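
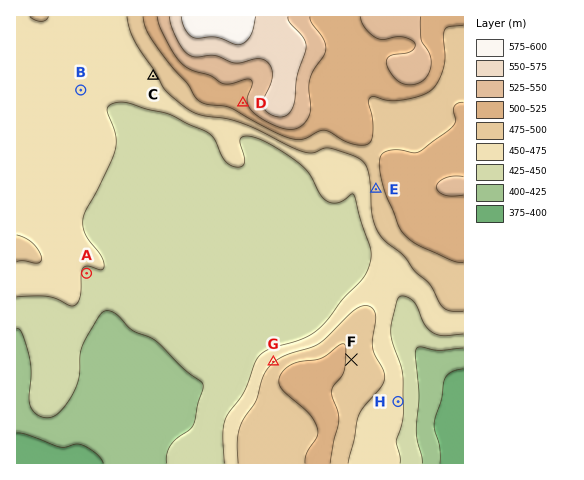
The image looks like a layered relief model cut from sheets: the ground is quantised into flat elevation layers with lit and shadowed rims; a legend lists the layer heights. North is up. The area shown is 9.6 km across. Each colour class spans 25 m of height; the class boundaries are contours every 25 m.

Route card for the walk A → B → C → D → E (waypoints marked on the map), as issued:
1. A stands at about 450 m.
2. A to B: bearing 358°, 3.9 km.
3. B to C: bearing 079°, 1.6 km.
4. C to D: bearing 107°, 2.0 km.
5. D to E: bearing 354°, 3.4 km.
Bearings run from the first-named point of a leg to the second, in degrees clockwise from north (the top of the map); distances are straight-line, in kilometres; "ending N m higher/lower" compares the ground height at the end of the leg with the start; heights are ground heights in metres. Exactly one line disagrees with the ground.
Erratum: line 5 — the bearing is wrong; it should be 123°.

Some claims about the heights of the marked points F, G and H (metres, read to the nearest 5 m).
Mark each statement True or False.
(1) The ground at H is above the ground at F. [False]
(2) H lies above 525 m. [False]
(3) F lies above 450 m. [True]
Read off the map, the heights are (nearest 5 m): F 495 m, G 475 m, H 455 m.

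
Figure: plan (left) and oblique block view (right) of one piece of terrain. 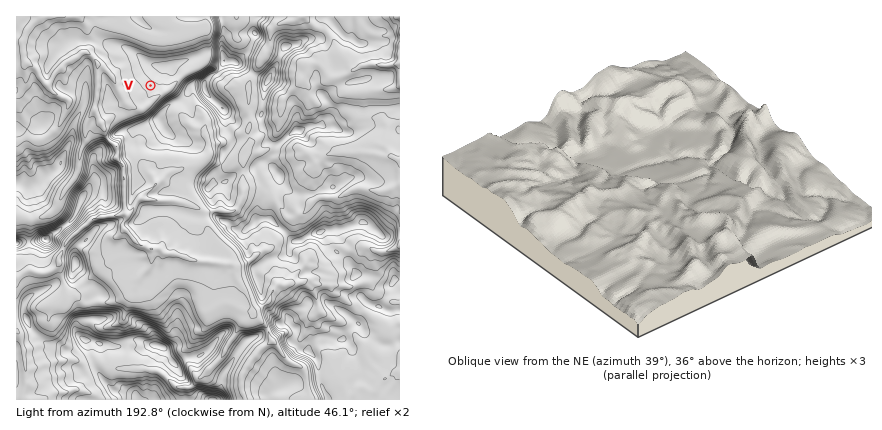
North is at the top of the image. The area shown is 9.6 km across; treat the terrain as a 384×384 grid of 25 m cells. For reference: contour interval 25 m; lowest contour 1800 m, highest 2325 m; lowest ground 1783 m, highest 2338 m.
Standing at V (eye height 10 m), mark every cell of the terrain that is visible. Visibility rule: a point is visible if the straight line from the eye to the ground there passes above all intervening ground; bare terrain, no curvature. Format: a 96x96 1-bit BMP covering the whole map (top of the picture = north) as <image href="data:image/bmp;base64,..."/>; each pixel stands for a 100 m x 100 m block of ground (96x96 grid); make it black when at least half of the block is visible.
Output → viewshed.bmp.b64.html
<image width="96" height="96" href="data:image/bmp;base64,Qk2+BAAAAAAAAD4AAAAoAAAAYAAAAGAAAAABAAEAAAAAAIAEAAATCwAAEwsAAAIAAAAAAAAA////AAAAAAAAAAAAAAAAAAAAAAAAAAAAAAAAAAAAAAAAAAAAAAAAAAAAAAAAAAAAAAAAAAAAAAAAAAAAAAAAAAAAAAAAAAAAAAAAAAAAAAAAAAAAAAAAAAAAAAAAAAAAAAAAAAAAAAAAAAAAAAAAAAAAAAAAAAAAAAAAAAAAAAAAAAAAAAAAAAAAAAAAAAAAAAAAAAAAAAAAAAAAAAAAAAAAAAAAAAAAAAAAAAAAAAAAAAAAAAAAAAAAAAAAAAAAAAAAAAAAAAAAAAAAAAAAAAAAAAAAAAAAAAAAAAAAAAAAAAAAAAAAAAAAAAAAAAAAAAAAAAAAAAAAAAAAAAAAAAAAAAAAAAAAAAAAAAAAAAAAAAAAAAAAAAAAAAAAAAAAAAAAAAAAAAAAAAAAAAAAAAAAAAAAAAAAAAAAAAAAAAAAAAAAAAAAAAAAAAAAAAAAAAAAAAAAAAAAAAAAAAAAAAAAAAAAAAAAAAAAAAAAAAAAAAAAAAAAAAAAAAAAAAAAAAAAAAAAAAAAAAAAAAAAAAAAAAAAAAAAAAAAAAAAAAAAAAAAAAAAAAAAAAAAAAAAAAAAAAAAAAAAAAAAAAAAAAAAAAAAAAAAAAAAAAAAAAAAAAAAAAAAAAAAAAAAAAAAAAAAAAAAAAABAAAAAAAAAAAAAAAAAAAAAAAAAAAAAAAAAAAAAAAAAAAAAAAAAAAAAAAAAAAAAAAAAAAAAAAAAAAAAAAAAAAAAAAAAAAAAAAAAAAAAAAAAAAAAAAAAAAAAAAAAAAAAAAAAAAAAAAAAAAAAAAAAAAAAAAAAAAAAAAAAAAAAAAAAAAAAAABAMAAAAAAAAAAAAAAgOAAAAAAAAAAAAAAAGAAAAAAAAAAAAAAACAAAAAAAAAAAAAAAAAAAAAAAAAAAAAAABgAAAAAAAAAAAAAGBgAAAAAAAAAAAAAHBAAAAAAAAAAAAAAHBAAAAAAAAAAAAAAHhgAAAAAAAAAAAAADxgAAAAAAAAAAAAADzwAAAAAAAAAAAAAB7wAAAAAAAAAAAAAB7wAAAAAAAAAAAAAB7wAAAAAAAAAAAAAA7wAAAAAAAAAAAAAA7jgAAAAAAAAAAAAA7D8AAAAAAAAAAAAAdD/gAAAAAAAAAAAAcD/4AAAAAAAAAAAAMD/8AAAAAAAAAAAAMP/+AAAAAAAAAAAAGP8fAAAAAAAAAAAAGP//gAAAAAAAAAAAGP/34EAAAAAAAAAAGPf58IAAAAAAAAAAGGf4+YAAAAAAAAAAGOf9OYAAAAAAAAAAGMf/H4AAAAAAAAAAGIP/j8AAAAAAAAAAHAB+g+AAAAAAAAAADAA8AHgAAAAAAAAADDAgADwAAAAAAAAwCDgAABwAAAAAAAAYCAAAABwAAAAAAAAOAGAAABwAAAAAAAAPwOAAAAgAAAAAAAAH4OAAAAgAAAAAAAAD/AAAAAgAAAAAAAAB8AAAAAgAAAAAAAAA4AAAAAQAAAAAAAAAQAAAAAQAAAAAAAAAAAAAAAQAAAAAAAAAAAAAAAQAAAAAAAAAAAAAAAQAAAAAAA="/>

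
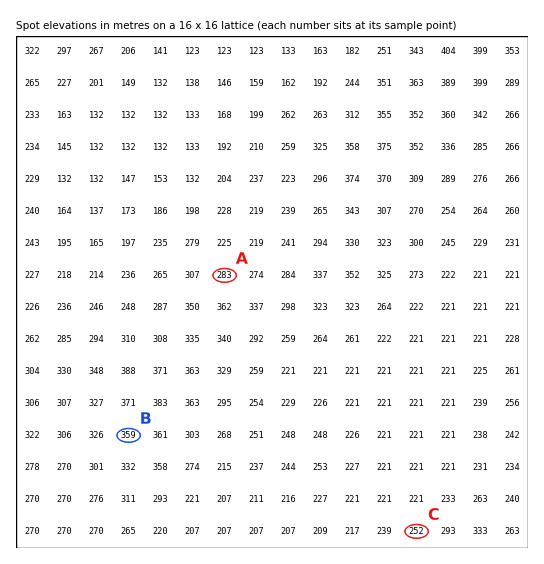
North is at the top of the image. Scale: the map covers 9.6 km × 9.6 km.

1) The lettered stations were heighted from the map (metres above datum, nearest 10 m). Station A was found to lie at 280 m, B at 360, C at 250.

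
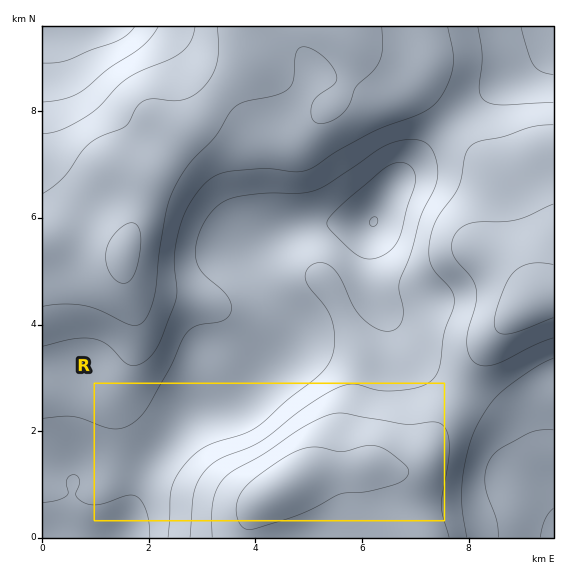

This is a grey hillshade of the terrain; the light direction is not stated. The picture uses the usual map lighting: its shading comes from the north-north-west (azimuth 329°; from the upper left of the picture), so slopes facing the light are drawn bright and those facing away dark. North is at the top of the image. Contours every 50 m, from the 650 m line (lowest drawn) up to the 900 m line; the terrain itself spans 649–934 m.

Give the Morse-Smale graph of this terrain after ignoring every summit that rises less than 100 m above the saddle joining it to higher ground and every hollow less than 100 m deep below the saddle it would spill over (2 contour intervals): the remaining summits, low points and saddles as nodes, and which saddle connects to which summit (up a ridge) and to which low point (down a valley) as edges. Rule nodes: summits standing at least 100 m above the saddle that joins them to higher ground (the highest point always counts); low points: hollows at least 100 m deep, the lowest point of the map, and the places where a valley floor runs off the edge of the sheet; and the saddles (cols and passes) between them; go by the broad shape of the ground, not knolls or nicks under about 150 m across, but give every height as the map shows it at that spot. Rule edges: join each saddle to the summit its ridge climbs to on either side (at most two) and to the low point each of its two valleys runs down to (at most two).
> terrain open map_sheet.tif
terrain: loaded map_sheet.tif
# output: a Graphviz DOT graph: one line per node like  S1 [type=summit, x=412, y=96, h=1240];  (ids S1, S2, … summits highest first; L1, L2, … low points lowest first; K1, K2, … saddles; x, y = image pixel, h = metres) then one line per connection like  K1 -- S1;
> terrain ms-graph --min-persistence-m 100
graph terrain {
  S1 [type=summit, x=287, y=485, h=934];
  S2 [type=summit, x=124, y=253, h=913];
  L1 [type=low, x=373, y=221, h=649];
  L2 [type=low, x=107, y=27, h=672];
  L3 [type=low, x=553, y=536, h=691];
  K1 [type=saddle, x=220, y=95, h=857];
  K2 [type=saddle, x=461, y=392, h=825];
  K3 [type=saddle, x=451, y=123, h=777];
  K1 -- S2;
  K1 -- L1;
  K1 -- L2;
  K2 -- S1;
  K2 -- L1;
  K2 -- L3;
  K3 -- S1;
  K3 -- S2;
  K3 -- L1;
}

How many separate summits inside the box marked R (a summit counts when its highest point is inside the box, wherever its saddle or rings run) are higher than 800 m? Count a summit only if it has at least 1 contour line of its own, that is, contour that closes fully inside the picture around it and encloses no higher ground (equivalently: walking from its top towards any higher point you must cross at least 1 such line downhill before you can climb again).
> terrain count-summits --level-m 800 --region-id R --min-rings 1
1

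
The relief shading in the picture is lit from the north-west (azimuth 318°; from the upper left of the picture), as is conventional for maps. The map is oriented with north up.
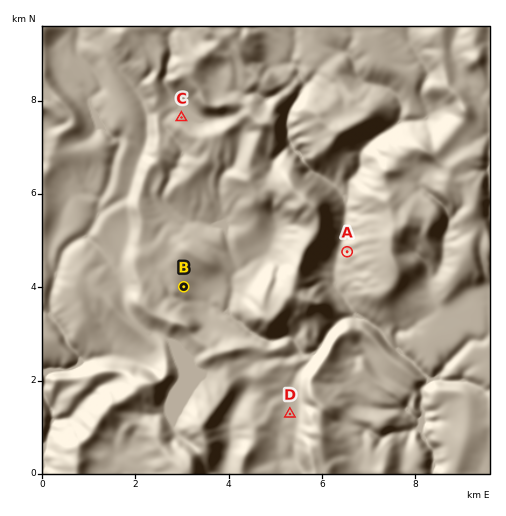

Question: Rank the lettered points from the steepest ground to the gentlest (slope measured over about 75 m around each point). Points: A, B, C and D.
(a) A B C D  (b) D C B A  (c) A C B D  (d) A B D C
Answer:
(a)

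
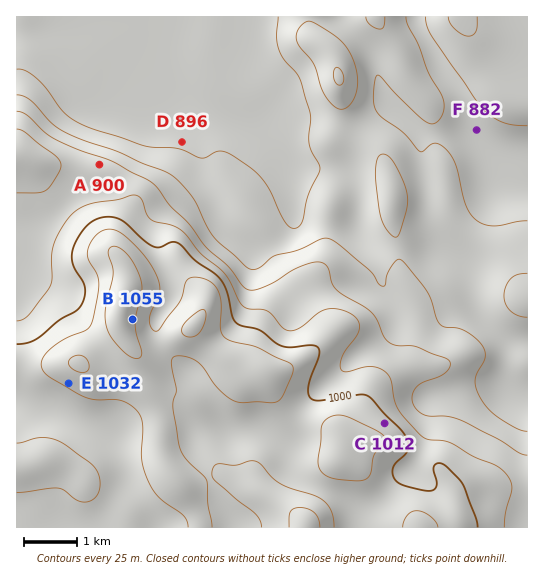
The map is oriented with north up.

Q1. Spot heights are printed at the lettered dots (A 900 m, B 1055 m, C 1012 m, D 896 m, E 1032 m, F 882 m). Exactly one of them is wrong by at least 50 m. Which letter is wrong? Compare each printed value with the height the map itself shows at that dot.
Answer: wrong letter A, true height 963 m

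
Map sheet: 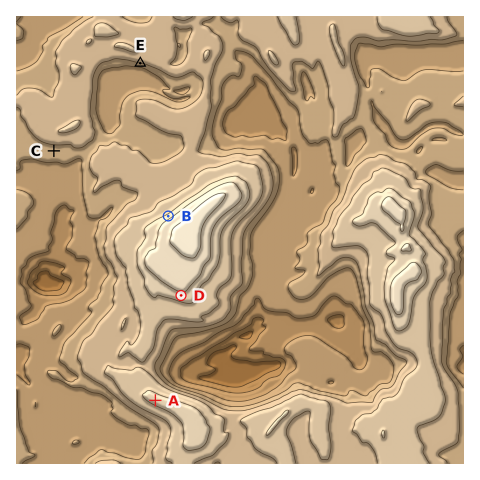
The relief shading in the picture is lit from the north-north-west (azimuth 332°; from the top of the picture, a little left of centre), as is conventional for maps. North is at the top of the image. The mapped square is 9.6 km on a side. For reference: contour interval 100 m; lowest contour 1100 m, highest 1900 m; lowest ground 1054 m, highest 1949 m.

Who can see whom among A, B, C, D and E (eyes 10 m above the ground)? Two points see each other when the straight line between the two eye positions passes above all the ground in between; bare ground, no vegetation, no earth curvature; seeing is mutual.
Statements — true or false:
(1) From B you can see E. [true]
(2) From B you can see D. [false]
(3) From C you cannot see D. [true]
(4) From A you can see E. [false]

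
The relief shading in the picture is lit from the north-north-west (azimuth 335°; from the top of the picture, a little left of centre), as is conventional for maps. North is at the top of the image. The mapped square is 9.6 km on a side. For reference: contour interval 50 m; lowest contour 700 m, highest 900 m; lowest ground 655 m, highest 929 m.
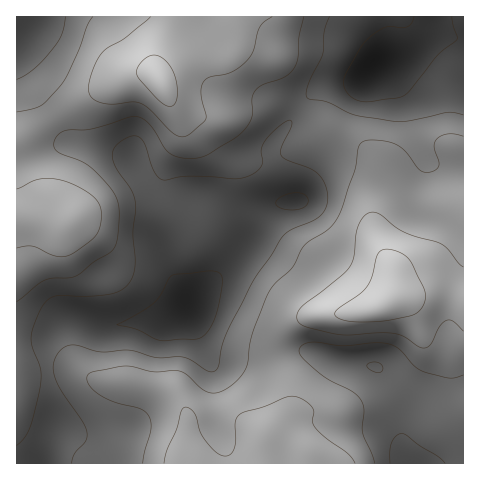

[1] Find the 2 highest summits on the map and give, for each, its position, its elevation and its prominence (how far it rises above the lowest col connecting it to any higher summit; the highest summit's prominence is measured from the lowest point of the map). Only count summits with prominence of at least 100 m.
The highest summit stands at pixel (392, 297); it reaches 929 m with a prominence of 274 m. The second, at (161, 83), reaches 922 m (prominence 169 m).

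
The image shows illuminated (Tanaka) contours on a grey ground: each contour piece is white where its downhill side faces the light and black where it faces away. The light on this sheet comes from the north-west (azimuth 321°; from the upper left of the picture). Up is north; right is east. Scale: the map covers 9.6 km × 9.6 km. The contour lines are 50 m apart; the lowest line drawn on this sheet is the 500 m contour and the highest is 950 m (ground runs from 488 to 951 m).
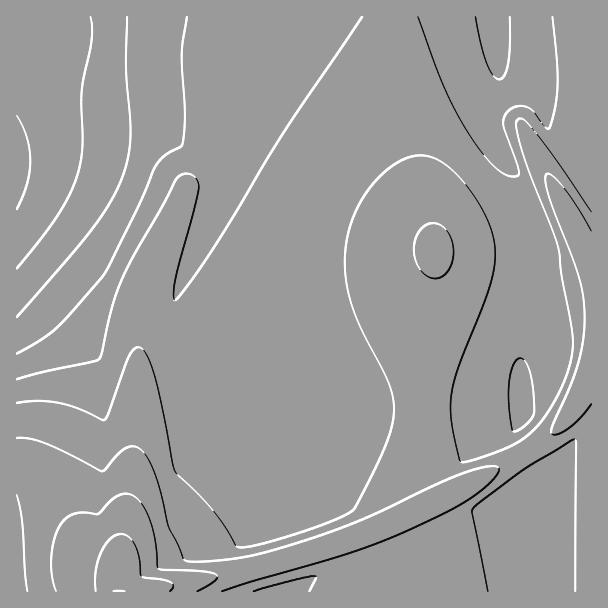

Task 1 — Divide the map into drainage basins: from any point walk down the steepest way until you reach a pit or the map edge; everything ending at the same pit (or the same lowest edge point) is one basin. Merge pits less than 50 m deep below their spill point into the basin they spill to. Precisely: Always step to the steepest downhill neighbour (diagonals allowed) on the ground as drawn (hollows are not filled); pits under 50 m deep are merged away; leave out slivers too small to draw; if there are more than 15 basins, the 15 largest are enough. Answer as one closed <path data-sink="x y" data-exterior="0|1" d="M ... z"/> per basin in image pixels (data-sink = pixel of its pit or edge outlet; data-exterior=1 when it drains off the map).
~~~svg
<path data-sink="17 167" data-exterior="1" d="M395 16l-379 1 1 575 129 0 121-27 87-27 87-39 81-43 24-17 19-19 13-19 14-27 0-110-4-6-4-10-2-4-7 0-17 8-76 1-35 0-10-1-3-3-2-21-11-34-17-74-6-45z"/><path data-sink="492 17" data-exterior="1" d="M591 16l-195 1 1 42 7 61 10 44 18 64 2 21 3 3 121 0 17-8 7 0 7 17 3 2z"/><path data-sink="528 483" data-exterior="0" d="M591 374l-21 40-24 25-24 17-81 43-64 30-63 23-77 20-91 19 445 1z"/>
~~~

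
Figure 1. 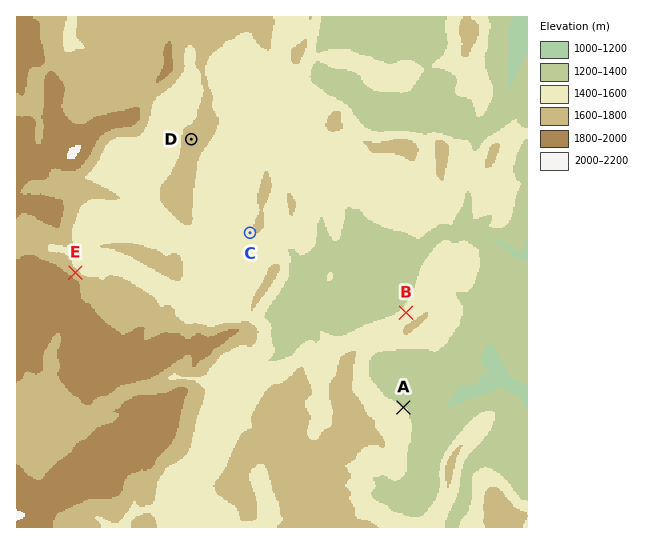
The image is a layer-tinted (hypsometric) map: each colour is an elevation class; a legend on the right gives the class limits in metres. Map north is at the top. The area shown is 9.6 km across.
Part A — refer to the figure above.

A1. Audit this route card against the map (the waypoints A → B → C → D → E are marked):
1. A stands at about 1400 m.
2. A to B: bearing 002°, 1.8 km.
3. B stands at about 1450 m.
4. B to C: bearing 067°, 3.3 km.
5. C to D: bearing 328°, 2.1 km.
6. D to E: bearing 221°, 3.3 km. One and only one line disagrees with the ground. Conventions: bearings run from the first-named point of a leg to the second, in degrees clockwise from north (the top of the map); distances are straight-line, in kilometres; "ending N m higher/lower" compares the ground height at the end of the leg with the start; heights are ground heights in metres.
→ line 4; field bearing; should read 297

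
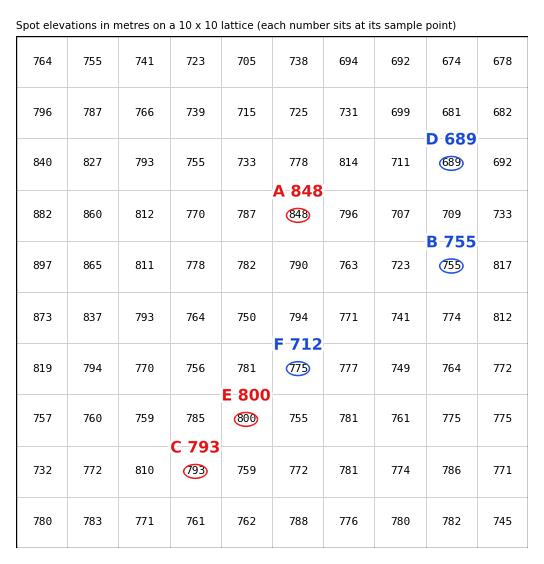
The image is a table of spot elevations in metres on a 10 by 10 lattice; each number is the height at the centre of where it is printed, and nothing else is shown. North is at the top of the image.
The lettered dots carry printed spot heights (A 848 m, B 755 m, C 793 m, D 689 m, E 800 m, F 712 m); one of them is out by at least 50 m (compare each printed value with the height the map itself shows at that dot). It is F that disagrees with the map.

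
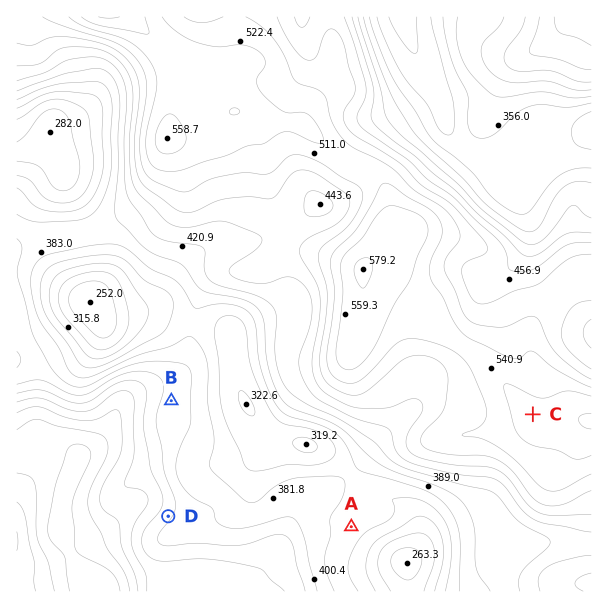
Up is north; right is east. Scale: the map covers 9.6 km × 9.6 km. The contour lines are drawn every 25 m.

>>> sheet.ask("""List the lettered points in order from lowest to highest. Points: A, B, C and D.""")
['A', 'B', 'D', 'C']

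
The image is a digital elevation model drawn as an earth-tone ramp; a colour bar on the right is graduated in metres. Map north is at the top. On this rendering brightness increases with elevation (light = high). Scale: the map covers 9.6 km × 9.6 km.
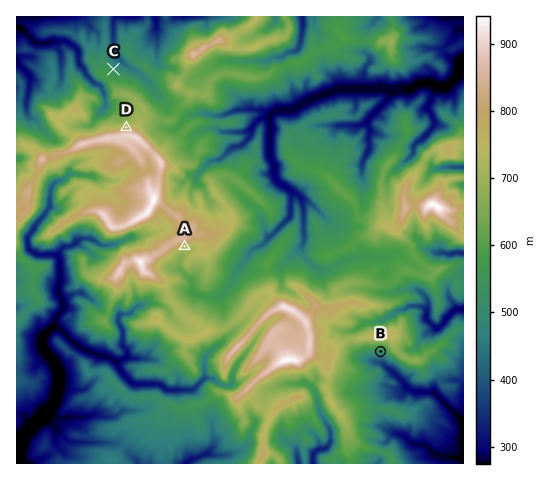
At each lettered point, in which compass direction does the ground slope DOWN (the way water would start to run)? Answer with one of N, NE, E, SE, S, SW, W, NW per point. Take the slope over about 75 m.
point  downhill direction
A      S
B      S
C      NE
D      N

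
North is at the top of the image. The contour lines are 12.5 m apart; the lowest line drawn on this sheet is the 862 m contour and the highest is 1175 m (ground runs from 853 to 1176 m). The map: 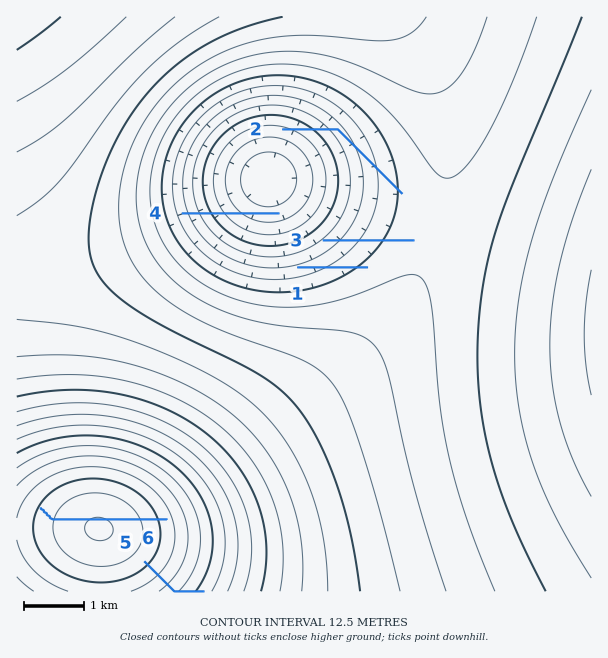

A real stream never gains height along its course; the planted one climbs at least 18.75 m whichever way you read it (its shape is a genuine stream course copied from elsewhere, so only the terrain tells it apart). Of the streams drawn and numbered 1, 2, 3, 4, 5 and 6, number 6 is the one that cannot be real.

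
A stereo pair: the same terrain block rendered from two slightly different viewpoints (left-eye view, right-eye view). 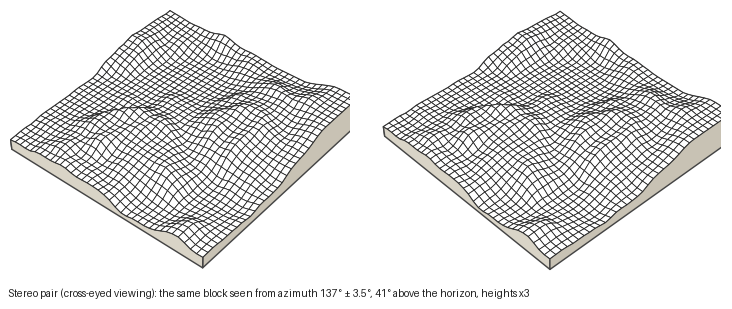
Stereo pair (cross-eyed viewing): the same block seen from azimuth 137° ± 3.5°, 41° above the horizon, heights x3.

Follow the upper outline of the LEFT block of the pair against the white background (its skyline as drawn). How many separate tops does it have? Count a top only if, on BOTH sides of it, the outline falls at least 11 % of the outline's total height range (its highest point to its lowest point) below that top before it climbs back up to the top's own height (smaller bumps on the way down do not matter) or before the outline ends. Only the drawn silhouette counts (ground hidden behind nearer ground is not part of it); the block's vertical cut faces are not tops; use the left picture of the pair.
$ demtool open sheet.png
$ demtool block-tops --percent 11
2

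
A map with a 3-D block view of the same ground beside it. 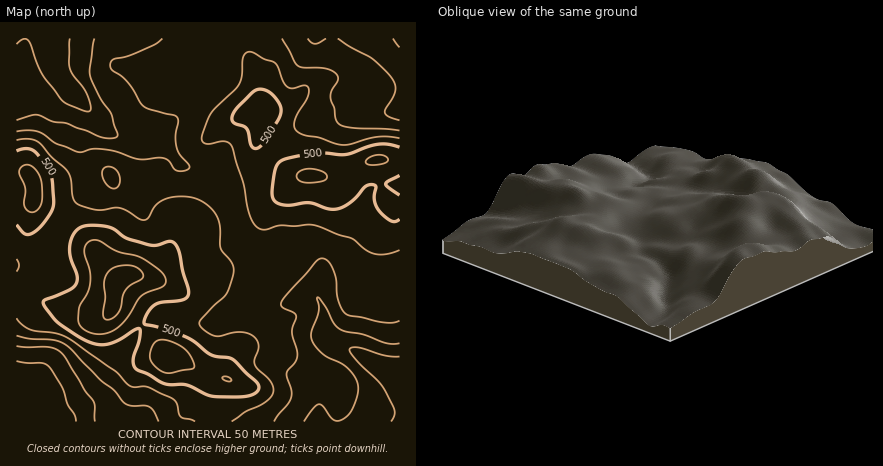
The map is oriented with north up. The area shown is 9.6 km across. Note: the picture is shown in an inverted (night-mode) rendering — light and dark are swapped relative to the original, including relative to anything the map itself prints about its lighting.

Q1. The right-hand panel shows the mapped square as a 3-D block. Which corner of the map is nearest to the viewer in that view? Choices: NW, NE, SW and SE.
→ NW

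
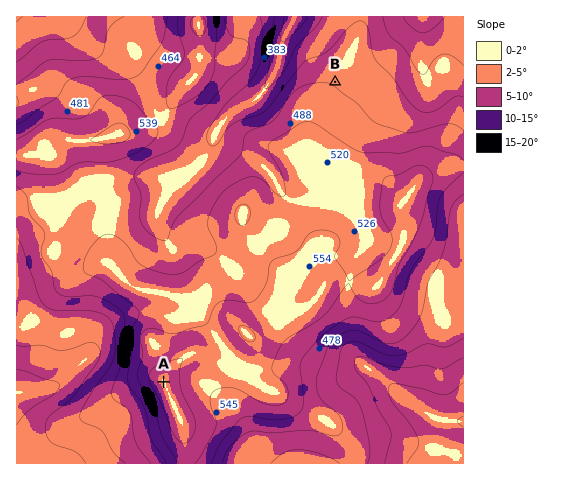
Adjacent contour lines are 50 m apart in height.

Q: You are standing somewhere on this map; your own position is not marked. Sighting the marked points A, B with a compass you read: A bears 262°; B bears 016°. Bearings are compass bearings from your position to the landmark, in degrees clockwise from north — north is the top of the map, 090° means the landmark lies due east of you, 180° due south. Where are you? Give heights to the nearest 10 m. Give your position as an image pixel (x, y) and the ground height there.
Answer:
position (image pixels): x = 253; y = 369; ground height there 560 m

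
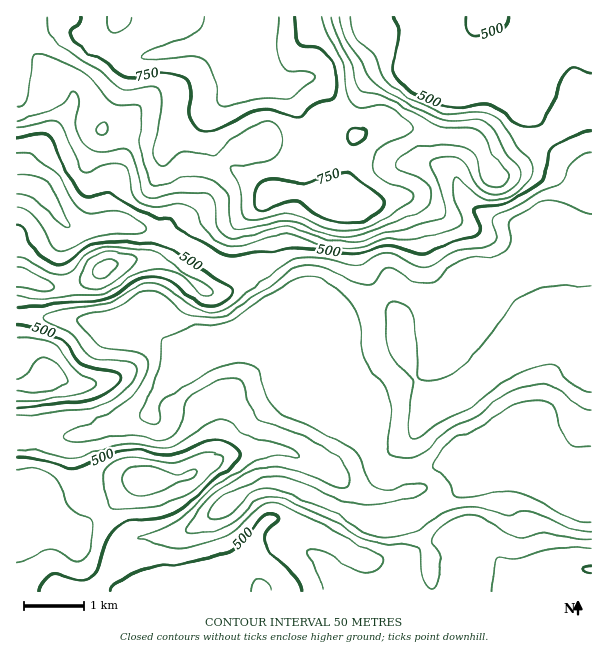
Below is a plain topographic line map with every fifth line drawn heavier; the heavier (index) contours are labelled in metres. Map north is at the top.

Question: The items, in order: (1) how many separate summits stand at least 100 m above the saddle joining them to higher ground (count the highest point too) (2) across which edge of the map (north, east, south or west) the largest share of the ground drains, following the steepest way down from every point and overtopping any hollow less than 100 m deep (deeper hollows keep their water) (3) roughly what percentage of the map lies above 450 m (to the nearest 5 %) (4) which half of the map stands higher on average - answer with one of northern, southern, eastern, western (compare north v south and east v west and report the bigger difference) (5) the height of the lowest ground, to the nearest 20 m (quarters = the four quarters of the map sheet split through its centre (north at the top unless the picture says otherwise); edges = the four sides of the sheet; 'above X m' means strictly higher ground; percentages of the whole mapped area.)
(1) There are 5 summits with 100 m or more of prominence.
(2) Most of the ground drains across the eastern edge.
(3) Roughly 55 % of the ground is higher than 450 m.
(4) The northern half stands higher on average than the southern half.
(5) The lowest ground is at about 260 m.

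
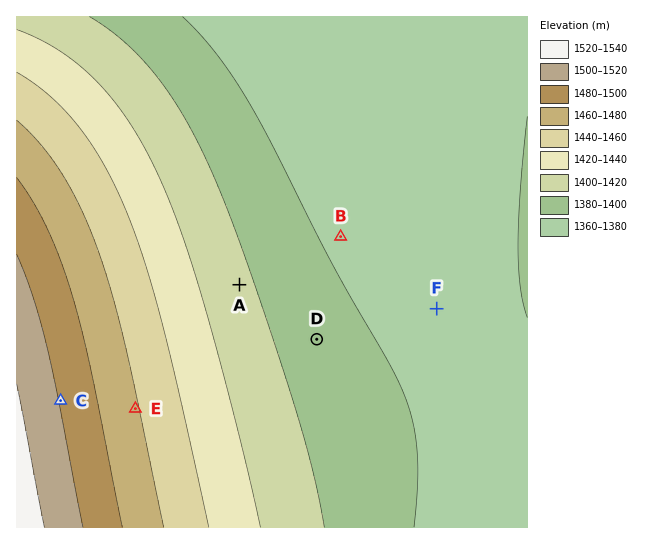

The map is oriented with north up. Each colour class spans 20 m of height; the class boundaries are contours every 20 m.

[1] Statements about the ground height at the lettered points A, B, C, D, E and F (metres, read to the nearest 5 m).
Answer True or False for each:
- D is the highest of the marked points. False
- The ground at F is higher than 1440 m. False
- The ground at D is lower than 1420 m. True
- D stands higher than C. False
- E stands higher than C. False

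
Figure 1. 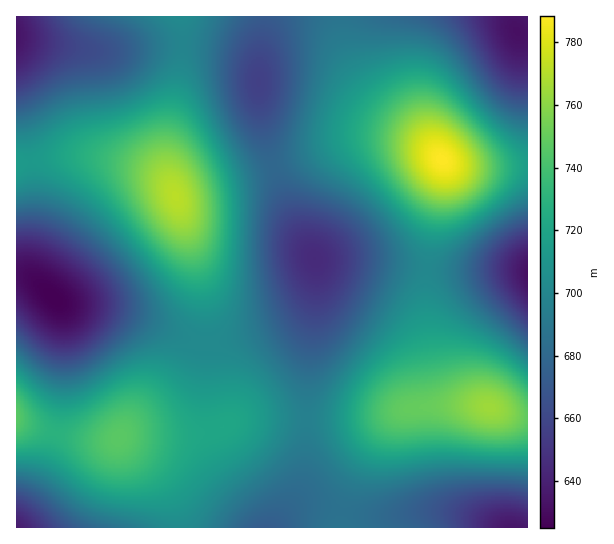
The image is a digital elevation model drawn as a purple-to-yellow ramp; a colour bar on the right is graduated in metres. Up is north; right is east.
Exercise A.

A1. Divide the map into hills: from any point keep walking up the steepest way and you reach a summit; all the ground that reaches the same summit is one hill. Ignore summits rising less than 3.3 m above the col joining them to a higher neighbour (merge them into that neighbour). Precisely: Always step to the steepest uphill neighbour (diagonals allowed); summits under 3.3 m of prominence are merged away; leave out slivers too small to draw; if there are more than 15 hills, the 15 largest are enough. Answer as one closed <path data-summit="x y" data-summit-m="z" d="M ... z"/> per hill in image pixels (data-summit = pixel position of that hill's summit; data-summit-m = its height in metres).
<path data-summit="175 197" data-summit-m="771" d="M19 39l-3 0 1 236 16 4 26 24 62 9 81 32 20-1 36-11 27-12 18-14 10-20 3-23-27-50-16-44-12-50-2-46-6-10-20-11-34-7-49 0-32 6-28 0z"/><path data-summit="442 159" data-summit-m="788" d="M527 16l-262 1-6 52 0 29 5 35 9 36 16 44 15 29 13 18 40 0 89 11 82-1z"/><path data-summit="490 407" data-summit-m="765" d="M315 259l1 42-8 66-4 110-7 20-20 28 13-12 11-5 18-1 46 9 32 0 26-4 20 0 30 5 25 11 29 0 1-257-10-2-72 2-75-10z"/><path data-summit="119 438" data-summit-m="747" d="M315 271l-2 15-6 15-14 14-35 17-44 12-23-3-37-17-33-12-62-9 5 23 0 36-5 57-14 47-17 36-12 19 0 6 258 1 23-31 7-20 4-110 8-66z"/><path data-summit="17 417" data-summit-m="747" d="M22 275l-6 0 1 245 24-45 12-33 8-40 3-40 0-36-4-21-22-22z"/><path data-summit="179 17" data-summit-m="703" d="M265 16l-248 0-1 22 74 13 28 0 32-6 60 2 23 5 14 7 6 4 5 9 7-46z"/>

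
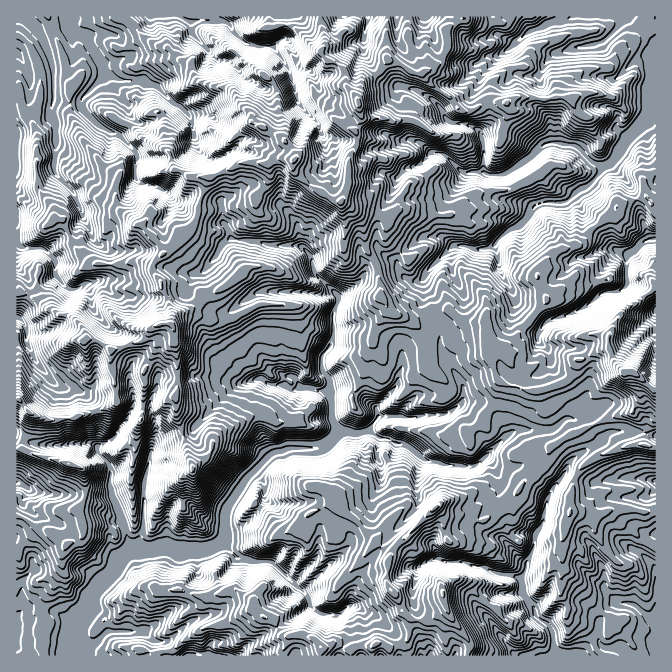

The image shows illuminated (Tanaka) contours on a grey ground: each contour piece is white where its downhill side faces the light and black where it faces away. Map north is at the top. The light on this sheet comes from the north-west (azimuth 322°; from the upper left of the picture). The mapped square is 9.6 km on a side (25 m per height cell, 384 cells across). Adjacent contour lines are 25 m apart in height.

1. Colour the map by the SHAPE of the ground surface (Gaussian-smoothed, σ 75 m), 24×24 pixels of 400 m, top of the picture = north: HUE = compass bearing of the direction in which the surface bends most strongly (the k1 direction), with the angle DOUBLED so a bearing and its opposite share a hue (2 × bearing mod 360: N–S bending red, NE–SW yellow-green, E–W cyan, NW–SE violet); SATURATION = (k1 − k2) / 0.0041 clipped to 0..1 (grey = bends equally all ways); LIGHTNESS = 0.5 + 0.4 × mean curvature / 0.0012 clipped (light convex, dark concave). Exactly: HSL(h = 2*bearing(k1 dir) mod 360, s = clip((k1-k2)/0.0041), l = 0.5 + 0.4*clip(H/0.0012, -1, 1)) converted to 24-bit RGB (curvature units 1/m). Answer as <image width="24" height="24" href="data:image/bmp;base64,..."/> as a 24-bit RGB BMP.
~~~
<image width="24" height="24" href="data:image/bmp;base64,Qk32BgAAAAAAADYAAAAoAAAAGAAAABgAAAABABgAAAAAAMAGAAATCwAAEwsAAAAAAAAAAAAAlnF+cJ1ibWmDRJpSf8hH2EjM5FOVSl8XYJpCZLSXlqng1dv2kYHhsLHk0n65NTd8l9+MeaXNeQsXMM2mmyIzR5F6n5lRZpePYYJcmYBSU3pztluJkVFNK3w0f6w2SznJr5bEoeLLKMhgMwYASFsHZSkrc9Jhp165qOuoXg1g1vXqRgdApN2BVHCQcLSSiUdvT1SPyJmOPZOLNICS0L/k2NrzkLnmnozlkLPg7uvIMQIjpannf1jVbsrKW9/lucjp5ZfxgczrfRNDrhLFxdmJU46DdjQ5T7FuN0t/2cqYfWo6MmVUNXwveXUyVkQfodQwLRIGMxcAuL03IHkxyopQZchgsHQlETMAMx8AYjAAdcYVE1563dCuYy2Em9/BnyqcZmK4h76y5MnLP2SpgjJ7hFYzoaI4KIlmTDei5tnysb3eanuuTZOQc7md5X/BYhqwxOzmvXO1yntVBB0v7tvEQz6cjFZCTa5kXF64s2Si29ObJhE/AG/e4kB84e2dGVJRNZrbKLuuuHRBpGRthbaQTGF9RrK5+s30aG/DcnKaw5OxEEd159yraHSoe3OxdH7EJhgNZVIjxPOPCQUuCf9PzYza9ebWSHV2Bi0aVyep2+nwu73qw5q2Pl+Xo8WQSM/IvVrEzHrEoGaJz3qWCZxOlno+b308eHQrktHtbP/U+JdURABm//pyCyAo9PXN6rbaQqy2Bi0JJS4FHScM28SkpD3BdTcSMBADoYQKB1YLvKR4soWgUUCuzV+HyH/VlYXd47EYjnP1yTCGBi0R/9arCCJBEL0Q3reu2XnXeWPdma/mDNrPaVQFM2QAHIX/btjtt5HGwpG1MXFLh4hPn6pTl2uthlM3xbkw0frtRS5f1SOv+9DYAEeIaIfpk9bAQHNhfnKopMTSTTjHgACe+efSLglO3qs3kb4xGnY0qnBWjWh3hq6gaolkdWlOXSon28GO4nhFSxgii4I01/F+ThLdFpAguMg6cU1yhHkqVD8SfmoTAQBmtNF7wqPEOmqYjrKac0aIfaR4haubYZiixm+pODBt1t71tPP7zACC37jowNzvlc/9zSLRxtCGZciWWjpJcohnjm+l2eK2ASMy0o2TtbGSTU9vnKR0YFqAoLmTj7KsKSmKnmi/dUvDa+5efiF8XRcpQ9uMxe6vfAVpX5zW9NfftjrMfXexk2u8UHdZnbV5E0CYwkFUt4hreL69cmOiaoqgws+fPFSH2A4UAXADNEbO+NPXCiwlfuXmJc4qLxgEwpw1RScms+BLjT2Vz4i/PI8uVMMYmfUWpwScDlYo4uvSXYSXdUmYcUiYutakSBxWy8F+17rhBFsmEk4A/5Ox447QKgI17rS9OKvcWGiz2853VXQ+MWls79rxx8rvxtbvbAZujtqsbtg7kTRCFWg5dJ/MjsSKXB2f3L3LR5Q/aIjKJRzpn+imTAAPGqNBVtiTYCMzo6I2g9qivpqfMX59cVsXTkcRTwkVPYeB27h2qYJISZtXx0k/OTEKUWgSD39In11+4LHa115/c0UiCDsLLEqg6PHaHAUugMmlwdLrSJLR332LVS92w5nFlNS2ZyZdZ09GxeizRIaqyaTDXmyvoKjOx67LOpyoEV8nkYc1xV646M7acyfBcdpqx4IkUyG9zdyMAjEbMwQAr+lZx0a8RIA+qSlBUby+odrp4MavRHyOrkPJqWKTLZuKwXbP8mbvx2fRPHkpED0n15SB12qpyPxFGB9Zu51UzPHZGAA62f/MJOrmtQB28H/vqXDP2vHeHzxs682veDmuLeCWrY0DXQ0HcysAIXkGD9JU4tTzqxSJEkwzz7Kfe+dCMhdWvfK+LAgHATrY5PXWGQQ2iZrf1yQngeKrl+28OwE07uh0YkQiYTkPjPH/ke//EAIx79TDJ107PRkMiNRaKXBpMWhAxNeeLVuDjxQWuu3sLEi48NQ9LQYMRj8Y1vXdzbh2MQIurOBI5c6lY7DbgHrXexUtQfnUc37j0czooWvacKfUkeadaXnfOWB7x7R1RECcjcRubF47e3UqTBEiuuvzyuz3qwkZ3/65GwAzwZ4xvO68xTWLYBkae+JwLKFiUZWavalOIjVxxqbP2nHR1SpQZUWWj7ZvSlyjlVhvhFWhclWnr9jbheefRQAeMv9sMxQAWBBl1fbYMYlS1jyNWHzGvImjwmpgKYRFHHRO2n6jNFcgjHgvz36lTE19k1Bod6hmfVV7X6pWeNq8maRAMw0Hi8cAWgAq5sT4CdHBwd1d4VHTHKHoVMqtTy2E66qvOYDBhEfLIFoT1C9Uyk6sOYM+q3eP"/>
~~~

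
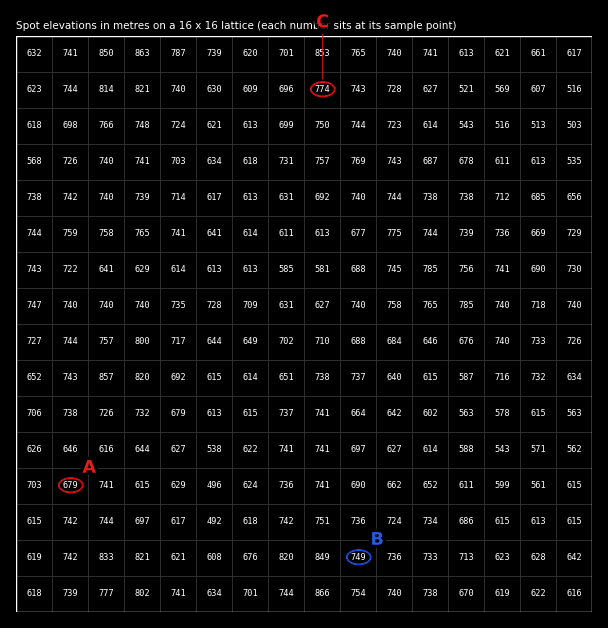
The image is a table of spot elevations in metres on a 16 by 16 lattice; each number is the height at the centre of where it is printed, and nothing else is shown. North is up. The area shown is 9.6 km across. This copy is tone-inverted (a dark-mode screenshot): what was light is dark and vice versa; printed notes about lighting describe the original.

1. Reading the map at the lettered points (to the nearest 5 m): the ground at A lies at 680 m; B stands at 750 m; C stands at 775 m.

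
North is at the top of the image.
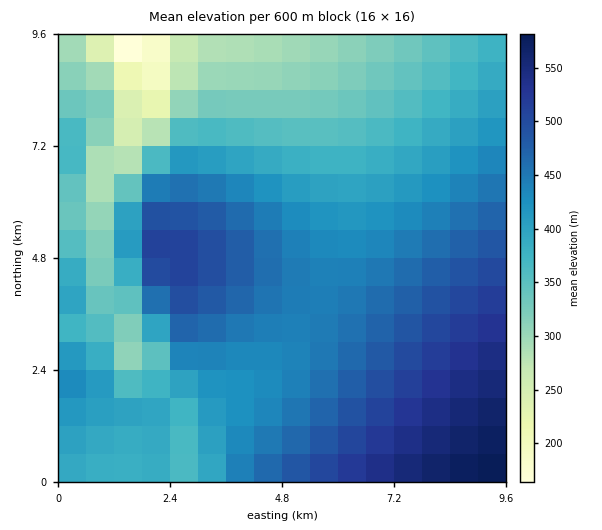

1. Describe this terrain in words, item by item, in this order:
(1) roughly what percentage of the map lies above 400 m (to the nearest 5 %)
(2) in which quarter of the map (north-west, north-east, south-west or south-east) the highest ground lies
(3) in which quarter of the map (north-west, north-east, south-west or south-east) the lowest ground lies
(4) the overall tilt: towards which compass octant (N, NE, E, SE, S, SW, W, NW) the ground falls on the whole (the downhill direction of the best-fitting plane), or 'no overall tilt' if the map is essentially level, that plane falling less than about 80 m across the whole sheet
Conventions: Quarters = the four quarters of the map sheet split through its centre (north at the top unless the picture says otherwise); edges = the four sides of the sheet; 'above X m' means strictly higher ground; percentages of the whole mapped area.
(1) Roughly 60 % of the ground is higher than 400 m.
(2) The highest point lies in the south-east quarter of the map.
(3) The lowest point lies in the north-west quarter of the map.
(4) Overall the map slopes down towards the north-west.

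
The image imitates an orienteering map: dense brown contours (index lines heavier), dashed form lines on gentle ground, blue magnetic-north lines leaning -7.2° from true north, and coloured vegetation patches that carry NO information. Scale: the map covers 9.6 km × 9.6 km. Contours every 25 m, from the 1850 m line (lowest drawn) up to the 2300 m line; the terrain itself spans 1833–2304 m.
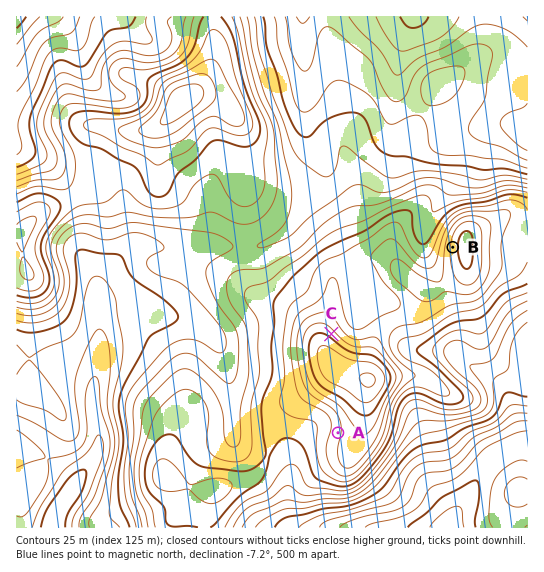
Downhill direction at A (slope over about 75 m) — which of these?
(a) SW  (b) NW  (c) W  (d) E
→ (c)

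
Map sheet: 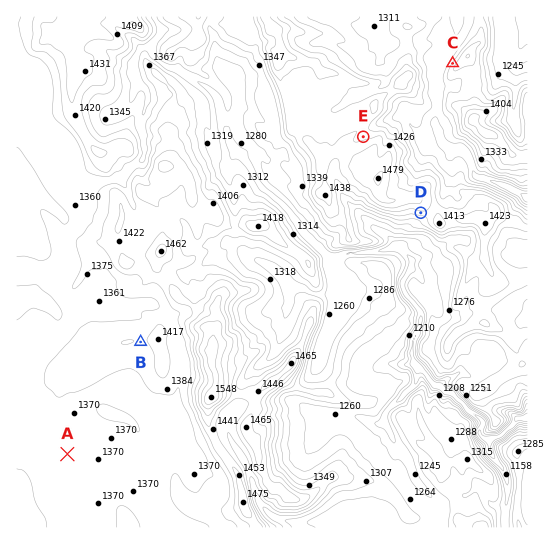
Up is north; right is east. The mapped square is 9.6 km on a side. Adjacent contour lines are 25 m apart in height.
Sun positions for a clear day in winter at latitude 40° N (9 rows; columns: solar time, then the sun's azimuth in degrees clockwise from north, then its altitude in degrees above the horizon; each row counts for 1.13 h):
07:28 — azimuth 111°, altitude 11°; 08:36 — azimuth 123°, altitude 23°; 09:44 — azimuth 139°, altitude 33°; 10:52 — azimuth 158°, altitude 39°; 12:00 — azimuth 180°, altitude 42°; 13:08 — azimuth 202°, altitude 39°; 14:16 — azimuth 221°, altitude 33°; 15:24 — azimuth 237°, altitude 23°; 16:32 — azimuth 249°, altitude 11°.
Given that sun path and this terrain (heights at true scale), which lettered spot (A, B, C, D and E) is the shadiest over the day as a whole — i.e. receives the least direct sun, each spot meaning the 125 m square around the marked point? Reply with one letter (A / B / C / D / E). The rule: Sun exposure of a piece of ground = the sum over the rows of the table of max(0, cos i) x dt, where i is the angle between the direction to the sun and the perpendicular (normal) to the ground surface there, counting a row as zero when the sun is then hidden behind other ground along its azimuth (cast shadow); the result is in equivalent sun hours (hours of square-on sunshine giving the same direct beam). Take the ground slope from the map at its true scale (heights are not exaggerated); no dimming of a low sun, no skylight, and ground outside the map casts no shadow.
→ C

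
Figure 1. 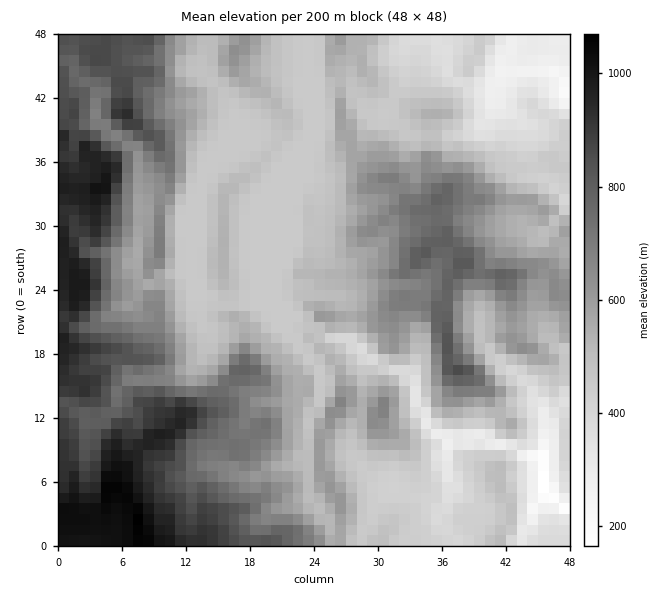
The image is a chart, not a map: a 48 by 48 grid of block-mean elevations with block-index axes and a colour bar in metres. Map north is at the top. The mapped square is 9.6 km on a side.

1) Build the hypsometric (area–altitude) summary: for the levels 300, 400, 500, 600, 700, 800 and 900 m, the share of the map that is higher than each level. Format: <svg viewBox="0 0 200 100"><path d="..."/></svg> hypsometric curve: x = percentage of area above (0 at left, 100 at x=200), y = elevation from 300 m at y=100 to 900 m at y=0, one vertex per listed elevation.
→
<svg viewBox="0 0 200 100"><path d="M194 100l-13-17-55-16-41-17-28-17-22-16-17-17"/></svg>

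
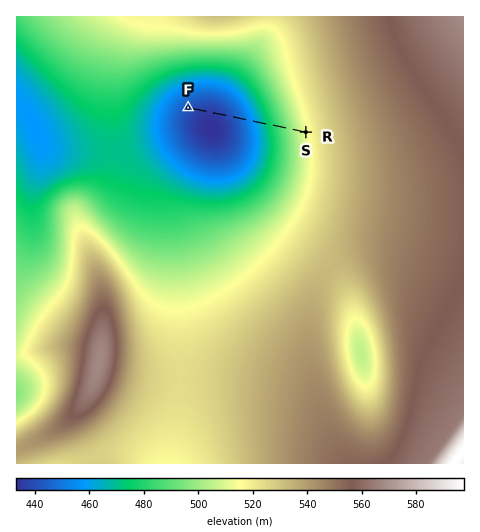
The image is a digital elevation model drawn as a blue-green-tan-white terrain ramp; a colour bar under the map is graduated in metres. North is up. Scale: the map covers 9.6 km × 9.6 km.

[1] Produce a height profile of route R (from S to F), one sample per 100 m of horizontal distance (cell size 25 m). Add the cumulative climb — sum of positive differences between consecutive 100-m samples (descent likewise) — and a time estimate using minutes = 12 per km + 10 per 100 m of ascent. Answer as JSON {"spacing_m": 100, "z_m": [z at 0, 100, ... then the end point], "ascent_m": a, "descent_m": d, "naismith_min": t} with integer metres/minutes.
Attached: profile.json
{"spacing_m": 100, "z_m": [513, 509, 505, 500, 495, 490, 485, 480, 475, 470, 465, 460, 456, 452, 448, 445, 442, 440, 438, 437, 436, 436, 436, 437, 439, 441, 442], "ascent_m": 6, "descent_m": 77, "naismith_min": 32}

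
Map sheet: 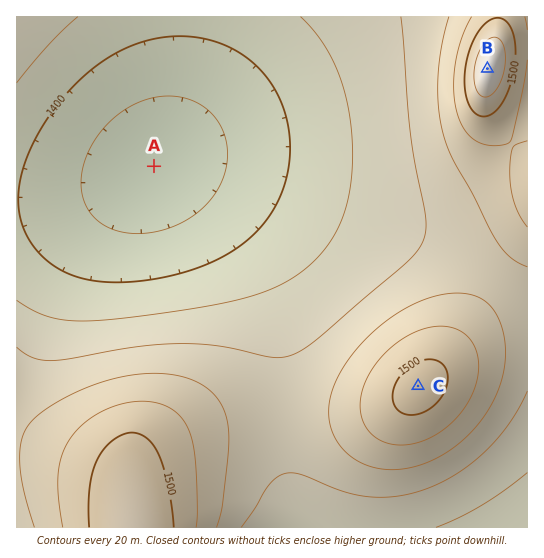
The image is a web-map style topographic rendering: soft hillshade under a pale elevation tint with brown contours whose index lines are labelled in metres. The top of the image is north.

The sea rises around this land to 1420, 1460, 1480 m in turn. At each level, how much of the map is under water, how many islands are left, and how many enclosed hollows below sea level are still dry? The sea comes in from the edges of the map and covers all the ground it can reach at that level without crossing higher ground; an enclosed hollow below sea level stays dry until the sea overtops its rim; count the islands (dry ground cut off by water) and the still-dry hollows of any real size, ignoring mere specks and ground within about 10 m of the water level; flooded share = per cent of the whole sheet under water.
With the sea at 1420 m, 36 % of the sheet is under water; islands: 0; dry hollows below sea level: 0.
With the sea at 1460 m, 74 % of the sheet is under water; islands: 1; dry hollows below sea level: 0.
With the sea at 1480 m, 87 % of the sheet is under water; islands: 1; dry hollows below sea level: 0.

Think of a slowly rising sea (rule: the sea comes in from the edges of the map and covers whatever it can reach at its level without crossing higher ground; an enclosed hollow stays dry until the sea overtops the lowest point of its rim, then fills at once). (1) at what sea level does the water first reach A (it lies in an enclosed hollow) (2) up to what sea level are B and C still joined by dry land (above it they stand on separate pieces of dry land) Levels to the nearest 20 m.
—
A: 1400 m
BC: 1460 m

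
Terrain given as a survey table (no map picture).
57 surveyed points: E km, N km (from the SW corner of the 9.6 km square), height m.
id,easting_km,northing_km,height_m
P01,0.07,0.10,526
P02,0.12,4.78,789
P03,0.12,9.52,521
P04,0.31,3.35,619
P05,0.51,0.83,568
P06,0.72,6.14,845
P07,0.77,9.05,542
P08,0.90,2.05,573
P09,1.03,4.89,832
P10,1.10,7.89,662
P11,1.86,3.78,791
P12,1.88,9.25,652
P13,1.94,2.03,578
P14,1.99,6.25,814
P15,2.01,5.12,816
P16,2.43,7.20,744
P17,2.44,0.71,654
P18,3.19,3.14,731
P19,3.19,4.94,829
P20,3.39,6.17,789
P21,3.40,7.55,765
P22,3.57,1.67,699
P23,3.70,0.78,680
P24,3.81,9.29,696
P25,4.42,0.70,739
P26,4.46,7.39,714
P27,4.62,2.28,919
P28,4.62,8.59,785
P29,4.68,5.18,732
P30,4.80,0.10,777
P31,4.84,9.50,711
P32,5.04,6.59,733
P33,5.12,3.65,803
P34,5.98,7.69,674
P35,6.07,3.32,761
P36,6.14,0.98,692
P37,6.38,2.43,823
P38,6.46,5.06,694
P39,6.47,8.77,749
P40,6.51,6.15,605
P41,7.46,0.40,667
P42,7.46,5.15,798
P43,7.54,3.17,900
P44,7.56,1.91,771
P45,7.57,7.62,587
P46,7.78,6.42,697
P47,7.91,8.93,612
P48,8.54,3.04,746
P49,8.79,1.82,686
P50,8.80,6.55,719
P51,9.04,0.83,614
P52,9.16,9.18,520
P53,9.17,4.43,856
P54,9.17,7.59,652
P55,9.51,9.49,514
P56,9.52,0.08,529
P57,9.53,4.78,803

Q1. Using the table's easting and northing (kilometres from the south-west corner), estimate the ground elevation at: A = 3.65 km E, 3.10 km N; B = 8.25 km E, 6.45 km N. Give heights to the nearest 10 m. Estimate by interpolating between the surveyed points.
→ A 770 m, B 660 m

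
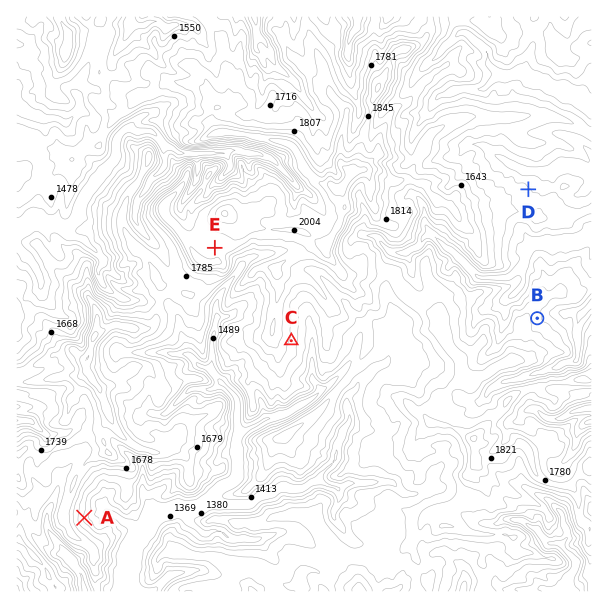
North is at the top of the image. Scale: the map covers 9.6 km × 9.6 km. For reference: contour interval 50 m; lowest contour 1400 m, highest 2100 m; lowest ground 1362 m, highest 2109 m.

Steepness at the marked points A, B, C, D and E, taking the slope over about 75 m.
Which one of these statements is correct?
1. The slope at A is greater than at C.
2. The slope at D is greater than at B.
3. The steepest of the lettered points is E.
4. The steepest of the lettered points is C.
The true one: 1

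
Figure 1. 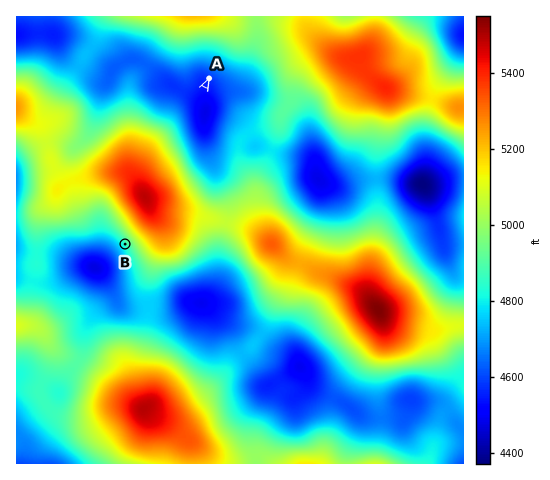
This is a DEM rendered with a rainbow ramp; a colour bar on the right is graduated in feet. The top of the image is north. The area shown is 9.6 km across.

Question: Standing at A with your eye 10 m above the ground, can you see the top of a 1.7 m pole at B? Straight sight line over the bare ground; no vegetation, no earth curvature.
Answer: no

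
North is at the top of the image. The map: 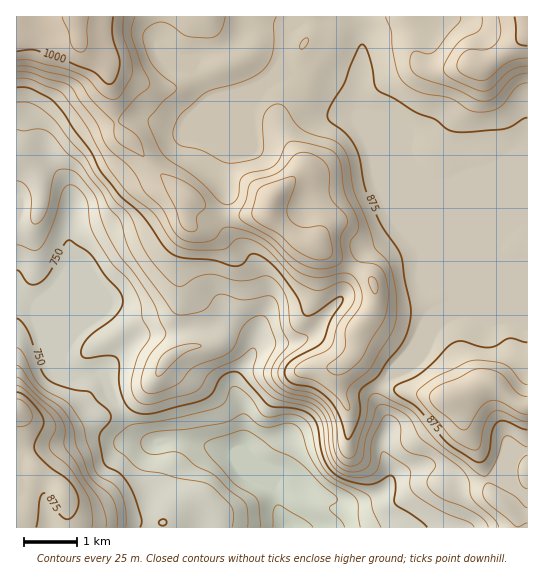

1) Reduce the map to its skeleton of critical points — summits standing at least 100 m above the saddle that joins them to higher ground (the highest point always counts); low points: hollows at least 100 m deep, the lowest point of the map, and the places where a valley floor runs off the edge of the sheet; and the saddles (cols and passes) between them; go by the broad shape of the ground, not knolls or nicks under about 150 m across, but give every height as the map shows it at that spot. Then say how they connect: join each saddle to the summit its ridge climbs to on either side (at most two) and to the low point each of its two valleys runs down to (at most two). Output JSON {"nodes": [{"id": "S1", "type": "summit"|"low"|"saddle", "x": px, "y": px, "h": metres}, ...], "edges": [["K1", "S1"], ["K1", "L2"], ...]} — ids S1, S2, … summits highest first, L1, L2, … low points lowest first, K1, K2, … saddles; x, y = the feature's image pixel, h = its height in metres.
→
{"nodes": [
{"id": "S1", "type": "summit", "x": 77, "y": 17, "h": 1034},
{"id": "S2", "type": "summit", "x": 526, "y": 18, "h": 1010},
{"id": "S3", "type": "summit", "x": 17, "y": 410, "h": 920},
{"id": "L1", "type": "low", "x": 289, "y": 526, "h": 638},
{"id": "K1", "type": "saddle", "x": 358, "y": 17, "h": 884},
{"id": "K2", "type": "saddle", "x": 17, "y": 293, "h": 747}],
"edges": [["K1", "S1"], ["K1", "S2"], ["K1", "L1"], ["K2", "S1"], ["K2", "S3"], ["K2", "L1"]]}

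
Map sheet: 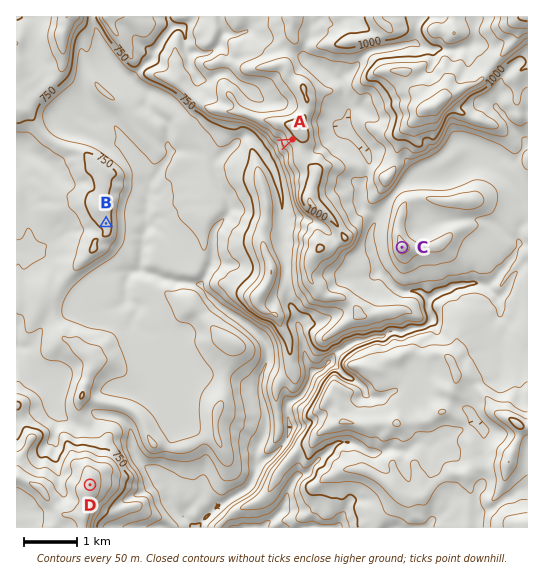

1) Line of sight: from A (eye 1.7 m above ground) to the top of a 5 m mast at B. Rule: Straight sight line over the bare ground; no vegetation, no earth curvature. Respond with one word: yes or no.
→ yes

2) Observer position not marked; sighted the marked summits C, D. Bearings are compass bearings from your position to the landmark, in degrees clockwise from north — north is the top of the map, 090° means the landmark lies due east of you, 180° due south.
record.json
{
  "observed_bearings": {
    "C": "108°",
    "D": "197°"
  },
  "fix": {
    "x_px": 184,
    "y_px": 177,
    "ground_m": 660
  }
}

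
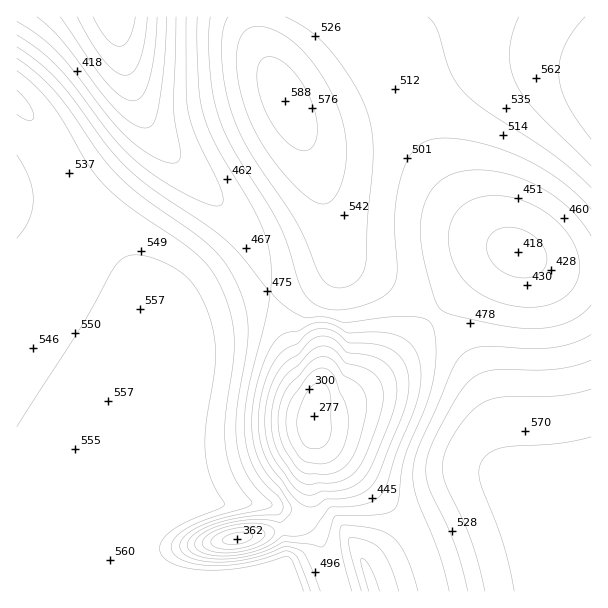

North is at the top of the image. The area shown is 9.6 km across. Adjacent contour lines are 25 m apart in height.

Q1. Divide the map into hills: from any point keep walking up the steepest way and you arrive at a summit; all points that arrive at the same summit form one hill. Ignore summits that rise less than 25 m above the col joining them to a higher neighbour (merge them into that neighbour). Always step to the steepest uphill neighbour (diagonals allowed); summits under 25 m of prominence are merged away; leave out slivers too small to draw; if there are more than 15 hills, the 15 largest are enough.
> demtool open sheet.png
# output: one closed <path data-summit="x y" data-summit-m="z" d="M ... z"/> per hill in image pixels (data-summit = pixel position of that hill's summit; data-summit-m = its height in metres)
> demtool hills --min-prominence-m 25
<path data-summit="291 591" data-summit-m="570" d="M116 16l-100 1 0 574 319 1 1-5-18-51-7-8-6-5-5-1 6-9 2-10 0-29 5-24 0-30 6-27-1-10-6-11-17-15-5-9-12-30-16-52-12-26-24-31-58-59-23-31-12-27-7-24z"/><path data-summit="285 101" data-summit-m="588" d="M341 16l-225 1 0 9 10 42 7 24 12 27 23 31 58 59 24 31 12 26 16 52 12 30 5 9 17 15 6 11 1 10-2 15 1-4 8-2 13 0 27-17 113-114 18-13 17-7-23-16-34-37-24-37-49-101-8-10z"/><path data-summit="591 591" data-summit-m="584" d="M515 252l-18 6-18 13-113 114-27 17-13 0-8 2-4 7-1 18 5 8 65 61 29 33 10 21 12 40 158-1 0-321-37-4-25-7z"/><path data-summit="591 84" data-summit-m="595" d="M591 16l-249 1 34 33 8 10 49 101 36 52 22 22 18 13 34 16 32 6 17-1z"/><path data-summit="372 590" data-summit-m="556" d="M314 430l-1 20-5 24 0 29-2 10-6 9 5 1 13 13 6 13 12 42 96 1 1-7-11-33-13-25-26-29-65-61z"/>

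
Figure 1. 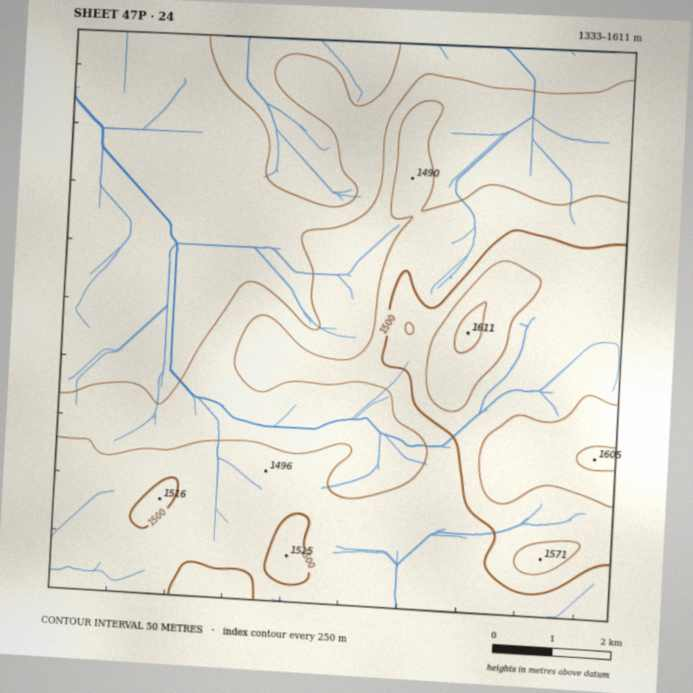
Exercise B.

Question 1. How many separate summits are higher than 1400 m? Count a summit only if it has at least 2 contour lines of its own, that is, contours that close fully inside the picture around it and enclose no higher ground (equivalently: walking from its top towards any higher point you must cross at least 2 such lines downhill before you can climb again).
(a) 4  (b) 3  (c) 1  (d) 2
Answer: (c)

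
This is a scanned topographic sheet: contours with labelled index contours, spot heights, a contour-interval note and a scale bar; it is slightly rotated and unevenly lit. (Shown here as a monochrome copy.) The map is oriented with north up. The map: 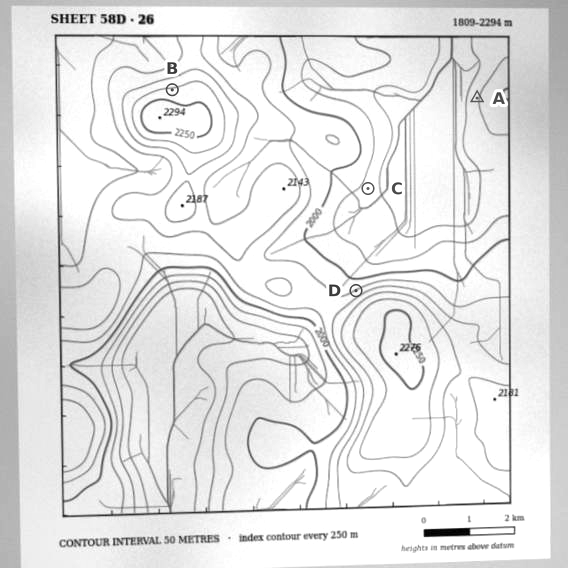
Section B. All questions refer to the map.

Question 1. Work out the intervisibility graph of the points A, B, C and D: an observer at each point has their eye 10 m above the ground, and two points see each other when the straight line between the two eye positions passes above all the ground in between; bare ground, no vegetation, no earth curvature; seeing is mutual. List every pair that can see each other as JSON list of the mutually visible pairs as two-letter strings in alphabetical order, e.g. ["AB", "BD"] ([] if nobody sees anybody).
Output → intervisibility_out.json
["AC", "AD", "CD"]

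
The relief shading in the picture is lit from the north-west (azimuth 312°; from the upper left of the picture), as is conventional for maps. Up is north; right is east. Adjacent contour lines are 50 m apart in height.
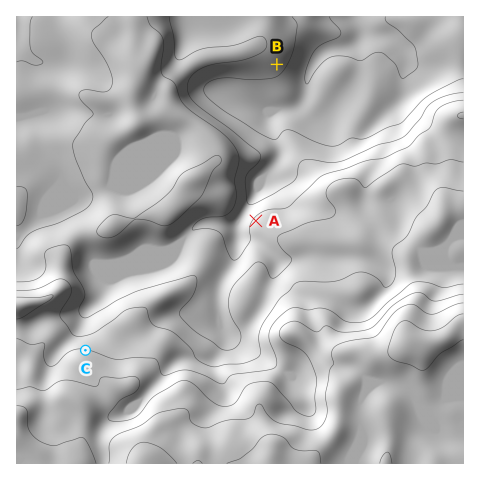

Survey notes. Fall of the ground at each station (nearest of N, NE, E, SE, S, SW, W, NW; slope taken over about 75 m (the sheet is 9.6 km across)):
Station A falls NW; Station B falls SE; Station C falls N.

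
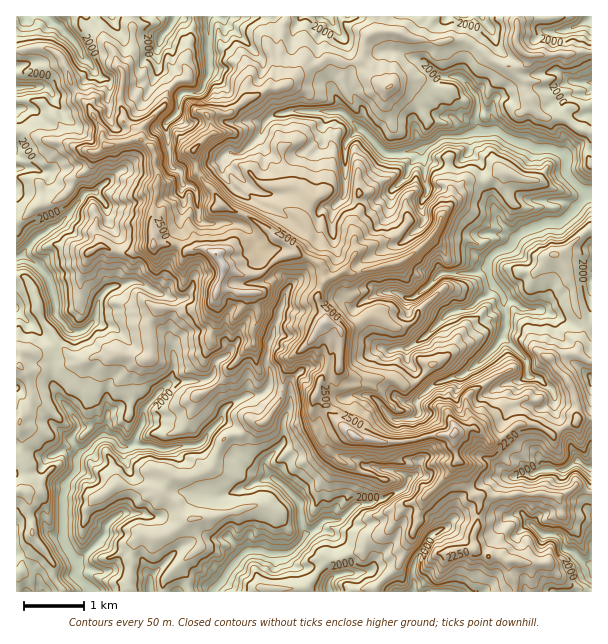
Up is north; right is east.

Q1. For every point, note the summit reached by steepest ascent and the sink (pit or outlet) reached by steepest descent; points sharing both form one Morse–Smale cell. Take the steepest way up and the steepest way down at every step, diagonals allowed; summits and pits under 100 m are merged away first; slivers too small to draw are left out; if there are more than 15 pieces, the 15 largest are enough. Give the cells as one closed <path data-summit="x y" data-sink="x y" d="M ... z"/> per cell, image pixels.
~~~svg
<path data-summit="216 254" data-sink="591 194" d="M392 31l-12 0-9 3-7 10 0 9-4 8-18 1-15-4-7 6-17 4-16 17-8 3-10 0-24 12-17 14-19 1 3 17-20 19-4 0-9 7-9 4-14-4-2 6 4 10 0 6-6 30 2 33 19 1 12 6 19-2 11 5 8 13 0 9-6 13 36 6 5 14 0 12-5 9 0 15 7 4 9 0 17-57 7-8 11-8 6-18 8-14 1-30 4-5 12-3-4 17 6 30 7 7 9 5 7-2-2 8 4 11 18 12-17 8-7 7 11 16 7 18 6 6 7 2 20-2-1 6 3 9 11 15 9 8 35-12 25-20 10 9 10 19 11-1-2 11 8 12-11 2-5 4-8 13 3 9 2 1 12-9 14 0 9 3 10 7 14-8 11-4 0-17-5-16-22-30 26-5 2-12 6-12-8-22-4-21-8-21-8-11 10-5 21-20 5-2 0-94-11-4-9-6-7 8 1 14-2 6-15-4-16 0-27-10-12-9-1-10-5-7-12-2 0-14-16-19 4-15 11-15-2-3-9-4-17 0-12 3-24-5z"/><path data-summit="216 254" data-sink="90 591" d="M227 289l-9 0-6 14-8 5-46 0-8 16 1 32-5 4-6 0-17-6-10 0-30 7-11-5-13-10-21 8-22-1 0 138 10 2 4 7 2 36 20 25 2 17 9 14 66 0 3-40 2-10 7-7 11 3 15-3 23-16-8-4-6-13-14-10 7-16 19 2 22-9 15-31 18-5 9-11 14-1 12-17 5-15-2-3-13 0 3-8 0-6-5-9 4-15-10 0-7-4 0-15 5-9 0-12-5-14-13 0z"/><path data-summit="216 254" data-sink="21 255" d="M140 139l-33 6-12 7-5 16-16 11-4 10-8 9-26 8-20 16 0 54 8 1 7 7 7 19 4 17 12 15 4 10 14 11 11 5 30-7 10 0 17 6 9-2 2-2-1-32 6-13 2-3 49-1 9-8 0-6 7-18 0-9-3-6-5-7-6-3-24 0-12-6-19-1-2-33 5-16 1-20-4-10 2-8-4-7z"/><path data-summit="216 254" data-sink="213 591" d="M288 388l-6 2-4 14-12 17-14 1-9 11-12 1-8 6-13 29-22 9-19-2-7 16 14 11 10 15 8 1 6 27-36 33 0 13 103 0 2-3 36-1 24-29 10 0 12-6 11-1 9-14 12-3 8-7 16-24 10-2 11-8-9-7-5 0-12-6-19-1-12-6-9-2-26-14-13 17-14 7-13 16-20-17-11-14 1-8 17-16 1-5-1-13 7-20 0-15z"/><path data-summit="324 323" data-sink="591 194" d="M333 206l-7 0-7 7-1 30-8 14-6 18-11 8-7 8-8 29-8 22 0 6 6 2 6 6 9 0-1 7 9 10 9-6 12-1 7 2 3 3 2 18 4 6 5 3 10-2 18 0 6 2 8 10 12-11 13 6 8-1 16-15-12-9-11-15-4-14-4-1-14 2-7-2-6-6-7-18-11-16-2 0-10-6-2-12-8-12-2-8 5-10 0-9-3-6-3-23z"/><path data-summit="216 254" data-sink="210 17" d="M285 16l-92 1 0 10-7 33 2 17-11 3-9 10-4 15-24 26 0 9 12 9 6 11 18 0 9-8 7-1 20-19-3-17 19-1 17-14 18-8 9-6 5-12 0-14 3-6 2-22 4-12z"/><path data-summit="216 254" data-sink="17 87" d="M45 48l-12 0-17 3 1 171 4-2 15-14 26-8 8-9 4-10 16-11 4-15 12-7-10-29-6-10-16-17-13-33-5-5z"/><path data-summit="216 254" data-sink="591 566" d="M578 486l-17 10-22-3-61 4 0 28-4 9 1 15 11 7 14 0 10 5 0 12 4 8 2 11 76-1 0-99-5 0z"/><path data-summit="354 437" data-sink="591 194" d="M489 354l-25 20-29 10-17 15-2 5 4 9-4 3-9 4-14 0-13-16-11-8-18 0-6 2-7-1-7-13-1-13-6-4-16 0-10 7 8 12 10 7 10 18 30 27 24 4 24 0 30-8 19 0 3-2 20-4 15 14 9-3 6-5-4-6 0-5 8-13 5-4 11-2-8-12 2-11-11 1-10-19z"/><path data-summit="216 254" data-sink="48 17" d="M131 16l-115 1 0 33 29-2 11 4 5 5 13 33 16 17 6 10 6 12 3 16 9 0 26-7 0-4-16-12 0-8-3-6 1-39 8-10 3-12z"/><path data-summit="216 254" data-sink="413 591" d="M471 490l-13 10-5 18-7-14-12-14-12 10-4 22-20 44-24 22 1 4 141-1 0-6-6-12 0-12-10-5-14 0-11-7-1-15 4-9 2-25z"/><path data-summit="216 254" data-sink="174 17" d="M192 16l-60 1 1 30-3 12-8 10-1 39 3 6 0 8 16 11 2-5 22-23 4-15 9-10 11-3-2-17 7-33z"/><path data-summit="216 254" data-sink="591 468" d="M591 418l-10 0-5 4-10 4-14 8-10-7-9-3-17 2-10 8 2 3 11 9 14 4 5 5 6 13-10 6-43 4-18 10 1 6 3 2 33 0 32-3 9 3 10 0 15-10 11 6 4 0z"/><path data-summit="518 47" data-sink="591 194" d="M477 48l-3 0-6 8-8 19 16 21 0 14 12 2 5 7 1 10 18 11 27 10 10-2 15 4 2-6-1-14 6-9-10-5-15 0-7-3-7-8-6-15-2-11-8-9 0-3-25-9z"/><path data-summit="354 437" data-sink="213 591" d="M299 374l-9 7 0 24-7 20 0 18-18 19 0 5 5 7 26 24 13-16 19-12 9-12 0-14 13-12-24-21-10-18-10-7z"/>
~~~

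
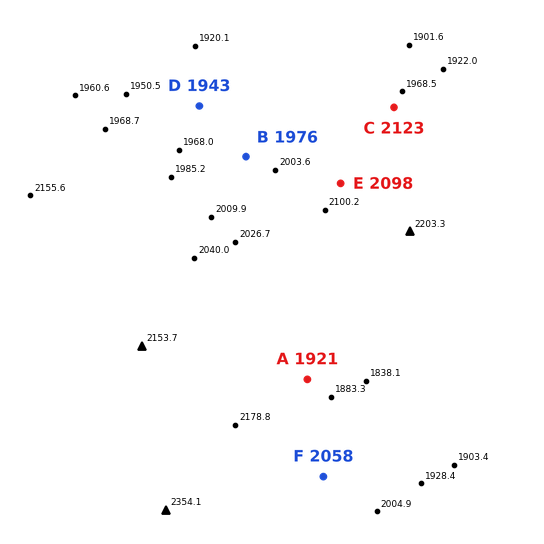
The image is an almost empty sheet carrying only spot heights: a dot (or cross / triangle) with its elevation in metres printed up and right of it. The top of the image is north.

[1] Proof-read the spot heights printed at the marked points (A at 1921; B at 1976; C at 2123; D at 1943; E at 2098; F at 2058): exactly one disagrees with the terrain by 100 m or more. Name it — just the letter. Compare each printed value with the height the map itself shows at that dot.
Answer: C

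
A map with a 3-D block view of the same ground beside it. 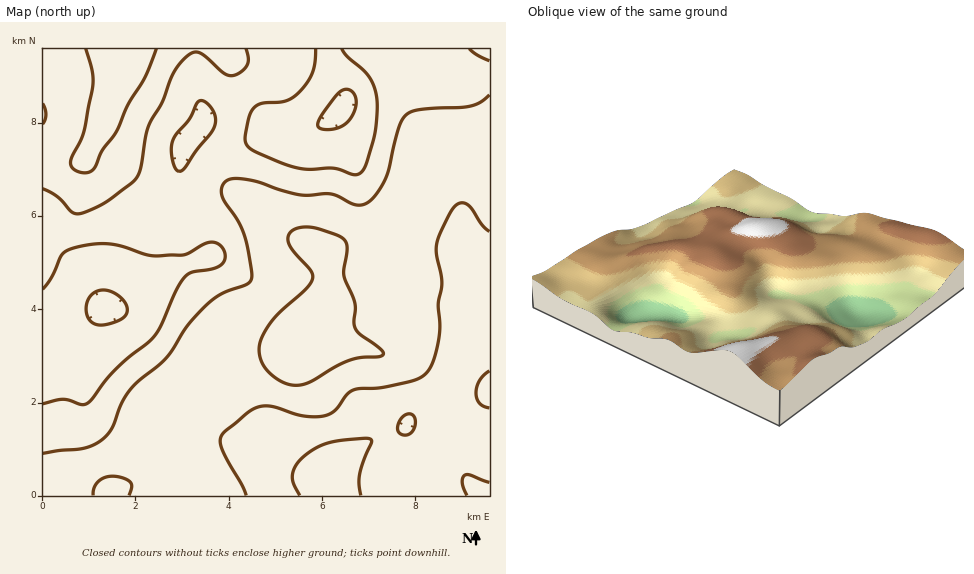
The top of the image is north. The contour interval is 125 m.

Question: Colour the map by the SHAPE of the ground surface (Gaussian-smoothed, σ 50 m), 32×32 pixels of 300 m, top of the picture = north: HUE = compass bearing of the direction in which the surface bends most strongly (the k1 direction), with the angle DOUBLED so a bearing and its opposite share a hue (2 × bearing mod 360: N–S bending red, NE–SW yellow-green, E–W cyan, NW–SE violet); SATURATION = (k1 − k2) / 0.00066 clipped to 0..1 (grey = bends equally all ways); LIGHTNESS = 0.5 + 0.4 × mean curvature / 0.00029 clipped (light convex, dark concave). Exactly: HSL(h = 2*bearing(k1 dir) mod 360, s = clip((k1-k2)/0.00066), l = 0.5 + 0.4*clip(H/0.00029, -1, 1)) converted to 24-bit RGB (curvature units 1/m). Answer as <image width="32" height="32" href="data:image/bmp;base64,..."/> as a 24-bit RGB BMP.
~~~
<image width="32" height="32" href="data:image/bmp;base64,Qk02DAAAAAAAADYAAAAoAAAAIAAAACAAAAABABgAAAAAAAAMAAATCwAAEwsAAAAAAAAAAAAATHKoP4SueJCzxbLL2s7Pu57Drmq8qFW3qYuheLiETX6HYIWQkticqtqosnCOgTSAPkxkaZ9WkqBgWUZsPxhkYzyHl6CNsLifjp6QcHeQb3eOalWQhGGYr72XlbaQgZGfZnbBSofCWZrAp7fB0MPIwJLIpGvOrYPa1tHkvcDaU2TMgrjMqt6zoKRsjixYlDlcb2RZdoVHjYszLTUkEhIlT2F5hayPp7Kjn5aneXakbW+iWEaYinGhwM2nkrqbeJaqcHejX6C4S6bPhZTAw5WisXOHimuXgJCttcjGxJu+fmKsfauKu7FtdTVEezxao3KNomqblU9bpmw6SEcuECMiLXRCTLRIcqdqhJmDdYSfb12mbDyUoXJ6xtqiib2TaYyegJSYZr2RK6irRjqKzk1px2pemYJke5FUnZJAnGQziG1BkIdCm2QwbDkzYoVYaHqPpTyOuC1dzVI6f1NAH0EtFHsxK6k3SZVGbJNUU4FXSEBpczuBsbiLy+e7jLqpXl+XoZeMlblxKE5HFhEipTMo5X0xrX0ugm8tfWQql3gvk4I2eWUxhFYrkIg3WZUzLzgnRBotqyoz0GNSv1JSY5pOFKJFH4ZANnY2Xo9ESn5IJi5FT0hrrtiTvOaocZyfZ1SQnYN1wZtwQjNXDAsolEZp4o6B0YBzpHhkj39roItzpHBkjltgnVxeu6Nkj4Y7HxQWHxQUjXY3t5dfu5GSydfBWc22L3V3PGs6S4kxQ2U1GCAnPXRKqepwpt5dS3JMTlhpfINFvJtbZEJ8ChJES1iX0K+55sDS1a3PpZa6n5G0tIu9poG3o3u3z5WsyFCRZiNwRzdZg6FSeb5bgsSJyuLCbHGrTChedV4zYXUbKjcSDyQRGIkkkuZWtdFUSGg/Nk88T4M3h6lLTmV2ECtWMnOcnqO01rzM4L/azaDQqYi3qHuzuX+1mHGqw4K232HVrCjkilDKvMKsls+Vasd1r8dgYSo5PhYzqE0xp4IuVV0mEl4QAJ4jG9YstrxmcWxSOEg4WKp/Yp1oWnx0GU9iGnqBZqagtKOny5mx0oCqv2qJlmBzo2l5nW6Il22Vtle9oknTnXLS3tDZ2NfGlqSKqWJcgy9/Si6Is4zH3rfgt6nVn+LEHv+WC6F/h5dfj11nUE5reKOyc4ikc3yeNWqMGmxtMIRlb5p+tH2l12eq4WSQuV5njXFnmG5thG5+bFyPcla2lXXB1ru83cS+t5S0m368c17aVXDuqMLw1Nb33NT34d3uptzUDV99QFKAnnmOWmOWaZqPY4eac4CfTFegOGCJM453O4prY1R6wECb53On45uwsIadmX6Qkn+TXoefQ2GwhGG71bW43sXBwqy/jqzKbZXlcY/sjrPdjKbPtaPV8tng5sjLH0F/IDdnl4aAZXOOTolCR3FSVXRSR2ZqSGp9UYp9O1RPMywrX0ZCtn6L6MPR3qfRvoi9ppqqdKmzLFqqS0a818fO59nf3MzWoMC3QoeaSVN1jYtgWo5ZZZKO2LWv9dbXaDa2FxtUlpdpYoV3U45AOF9DVW1IOl4+MFE4Sk0wKyIeODgqNHE1RaZVuKiS257H26nWzcXTlrfMG0vKNVXQw8fP2cvT48TU2ae0ckp+QkBbg6NqZbF4SoyCoapx57Cd0Sy0Ox9ok6R8Z5uNip9UN2NRTGhQXl5INTMoOTMjLkMsPGtVQqFKKp48PZROgqmb0r3S5d/jo6DDKTOOOER4tKZywaJrwX5n3X1/vViwVl+ijLqdfaOPVU5rjIBCz5crlzRRR0GXnb21eYCluLRlP2hVPFBNXUdRU0BcVnB0SIJ3N3pkTqVPQ61IKKFTNLRzjLefzqOh0yxBNRIYIh8RkJUdwLIpqJU+w5dWqmVncZF6ialufV1YZjxbnmpRvKVnbqeRUZ++eoKjkklzz6iqdl2OOUpfSFVrUFp8W2F3ZVRCPmUpLpIgS7MyI7AvFZY8MXFBhx4qogATgw4DTmAiV50lmrEymqQ7rrRDnpJal5NmnJdZZ0pRZExqnKGBuc2tkL21RU+GdkBhiD9g3qDDylejaEJwNEg4PjMqRS4kdmE6ar1LLcNQNrE1UqwoHFcRFCIRKAsRsQQT5JmGlriNW5hgk6ZWkrJdibFogZhvkH9tonFWZ1lRVHBxhLx4ms6GlY1rVS9ofz16jExm4RU+0AAPeSITOCobO0InQ4Rtd9S2runXdr/RZoGjrp5WXF4xFxQfGRMgiKZK4ObGybS7ioeroMG5qs/Jnq++koWilGaat2V8moRoSZaCi714rLtXaF9GNy1PbSlnlSc3mgMg/BUn0YiPf6DMYLrtg+D5o+7xkczMZVKUjFKKt3V7nUN8Hw4yHD1SS95wld2dr7DItr/YwNjfpLnGkIaznozGiWrb2IDj2qOpU55ub5dZuIBZf3NUHR86QBJHukxvtUW46tzk5OHqorzTV8rNP7+kWYlOclQ7W0M+Wn16o3CdvS+pXieNNqq1ZO6QW+ScgdDJtNTbsrPXwZXMlKK4g9HfNzj/1l7//8zdzpKBTnZfo4l1p3yBHBZQIBRhoq+9PHA50Mlc6JpHzZEmapMqLFElS1AzYJBQXsjHTpLVbzXBwivUmGbBgs/FjeurRuCTM9CQZMaPY5O5t5LV4+Drgd/bAAhmgQC0/8zd/c7SfpW0aYqpuHahOhprHTVogMKMPVQnjJkg1rY/2suNmsWGPHqKRp2WZuKfNOjRHTibVB2jm1DSv7ba1e/vz+/qjM/STMWuUsCEOZGKVpqX5OW8smlcDwYtFQkq74iT/9PM3rOqS1eGrkWggiuiNHCfc8iRkoXkusrgyuHj4unkz9zeSGbNdL3LhuCfJ5mOCxU2IyRrXXCxy+Xd2PPsvNblq67XlrnUfa/KRFWlTnR/271DiCYaHAsoEBQjkWw4/+LM/dvHXEd1VEJ3gFuybZ3AgrqqiI3j3t3u0dDj4NjSzLSrV1uae7WYmM6NMWV/Bg8uJT9pTa6MlOmIe9xtWJhchKp1fbaQWV+QajV4gUdoyWZLsCZTJw46DQ0mVm89/fS0/uHNulKeR1F0YISCa5h4cpJsIIdFfa6AwZaY2JeG3ZFog49aX7hdmMR0M0ldCBQrIlNrWal7w+NZnbITQl8SV6ASV3ggIx0UKxsYaV9AoG9hxUy1YBOoMBJ8YKKM3O+l9Ne41HejfWeoZnueeZmVdJB8BLdnJpV9pmmA3G1z7rCVs8eJZbNyrJ5URSwvDyMkDDsrOHZT0YxR55kyfLEkU4gXKiUJKSQKGikKLGgZQG42Z0dkVR1tShpnsqxt0OeU2MuZyaCtnpO+b3e9jIe5kYaxQ9/hDU1wX0KAzm5+99zG4+Knc4Rkj0VMgUNeM2puDm1aEzs4i1478cl8yM10bTkwPw8OWlMYH3ANCmELFkgZIDc1KBQ6VShgusx4xOmfqsqgvbG9spi4fmihi3GRlWx+eYTJCxVuMCl8vnCU/N/K9tebc15TelxwhZGpZa3JH1qfDgopbEom/P9Uxa0tThYviS5CucJvSsNAH3UyElIoCikoDwsoZzJax+t+s/KNbsVth5t8qm6Ipl2WmV+GlltpoVqUGxRaHiFrr0ib/8Wv/96/m4RdWI92creBVJOJGw8wIgcsqW049v2GmXtAVC5liJGtzdbEpreeWJB8LWpODh8lEBAjSV8lxP+IqvJ2Zp5BX2o+fHRLglxdk1mBqGeLnVR3MSJSExEnWC9G9ruR/+TMz7moa6eUbp5kWT1NGwopFAopqcOK8vTUlnuxQW7Gl8XQxc/QyrXLk4u6XjqQHggrDBEnDOImsf+gn9V9godoanBecXVRZFY9YFI2iYNHrUiGYx1oJREuPkla2+Kc++/Q7d7YpYmsjmV8YjdxEQdGFyyElNCd5e7Yq8PZaZnpkaTTtK/AwK/Aon7BegGtVwB2JW2/ff+yhvSUerB3gXSCfmJxd0VQdDg3fXBCdJJChjVYcBtuVDB3VJmgttmW+vrR5M61v3aqsmewW0SnBQ2IHzipn9elzvLLj9jRN1jIjWG0uo2QsqKSfVGfPABzhwvst+bppfHHdcaRcIx8el55gU1zikR4nGCAopyJgqOB"/>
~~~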